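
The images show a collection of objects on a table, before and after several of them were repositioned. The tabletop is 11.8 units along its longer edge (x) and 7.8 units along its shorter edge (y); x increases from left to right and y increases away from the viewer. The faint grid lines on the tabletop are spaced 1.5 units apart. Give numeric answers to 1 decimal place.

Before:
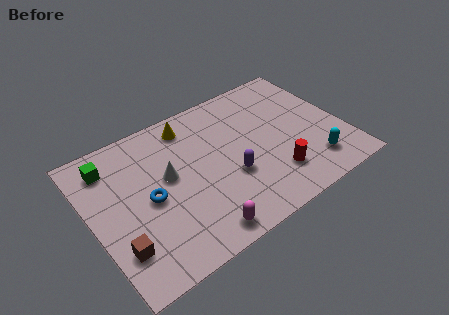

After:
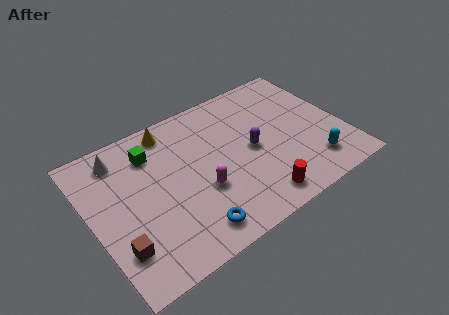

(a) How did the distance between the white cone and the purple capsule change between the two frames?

+3.3

Before: roughly 3.1 units apart; after: 6.4. That's 3.3 units further apart.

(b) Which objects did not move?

the brown cube and the cyan capsule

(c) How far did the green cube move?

1.9

From (1.2, 6.3) to (3.1, 6.0), the green cube covered √(1.9² + 0.3²) ≈ 1.9 units.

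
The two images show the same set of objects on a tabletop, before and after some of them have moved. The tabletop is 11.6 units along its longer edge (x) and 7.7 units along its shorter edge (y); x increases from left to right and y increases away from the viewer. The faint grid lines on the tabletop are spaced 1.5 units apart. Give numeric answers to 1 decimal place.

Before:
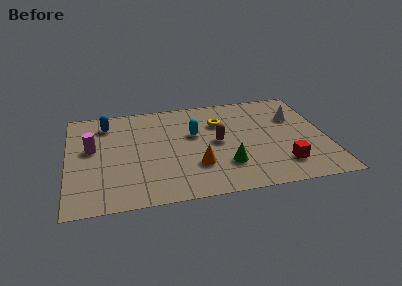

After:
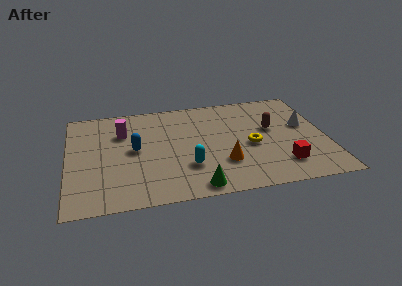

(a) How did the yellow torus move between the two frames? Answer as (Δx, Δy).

(1.3, -2.0)

The yellow torus was at about (6.9, 5.4) and moved to about (8.2, 3.4).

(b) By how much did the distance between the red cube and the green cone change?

+1.5

They were about 2.5 units apart before and 4.0 after — 1.5 units further apart.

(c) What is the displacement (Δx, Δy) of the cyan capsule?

(-0.4, -2.4)

From the two frames, the cyan capsule sits at roughly (5.7, 4.7) before and (5.3, 2.3) after.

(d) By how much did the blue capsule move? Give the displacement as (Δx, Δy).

(1.2, -2.2)

The blue capsule started near (1.8, 6.2) and ended near (3.0, 4.0).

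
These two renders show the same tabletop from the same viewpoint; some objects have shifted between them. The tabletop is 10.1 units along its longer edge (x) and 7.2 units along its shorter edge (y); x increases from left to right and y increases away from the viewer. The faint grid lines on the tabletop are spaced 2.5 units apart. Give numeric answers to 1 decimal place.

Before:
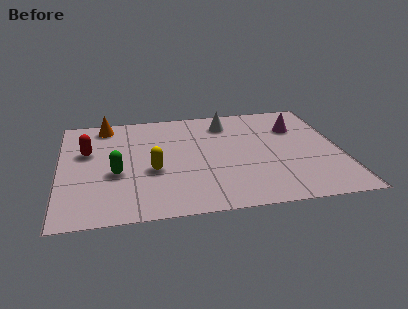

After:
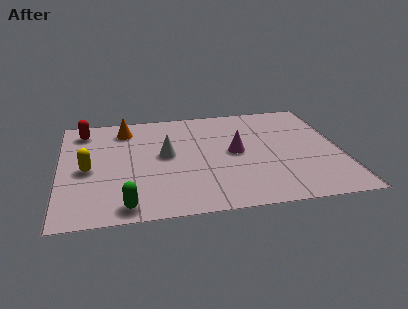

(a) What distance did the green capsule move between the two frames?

2.1

The green capsule was near (2.0, 2.9) before and (2.3, 0.8) after, so it travelled √(0.3² + 2.1²) ≈ 2.1 units.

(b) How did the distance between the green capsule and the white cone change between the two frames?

-1.6

The distance was about 5.0 in the first image and 3.4 in the second, so they moved 1.6 units closer together.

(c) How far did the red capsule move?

1.5

The red capsule was near (1.0, 4.5) before and (0.9, 6.0) after, so it travelled √(0.1² + 1.5²) ≈ 1.5 units.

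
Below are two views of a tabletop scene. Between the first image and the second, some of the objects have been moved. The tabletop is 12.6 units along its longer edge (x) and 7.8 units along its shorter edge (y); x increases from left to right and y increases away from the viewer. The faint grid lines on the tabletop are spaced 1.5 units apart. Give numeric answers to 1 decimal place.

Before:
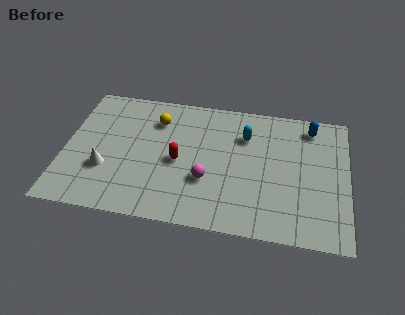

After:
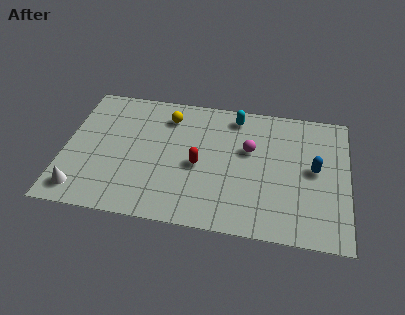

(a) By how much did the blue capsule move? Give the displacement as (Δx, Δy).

(0.2, -2.5)

The blue capsule started near (10.9, 6.6) and ended near (11.1, 4.1).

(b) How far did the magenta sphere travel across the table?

2.8

The magenta sphere moved from about (6.4, 2.7) to (8.2, 4.8), a distance of √(1.8² + 2.1²) ≈ 2.8.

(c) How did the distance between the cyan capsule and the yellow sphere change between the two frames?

-1.0

The distance was about 4.0 in the first image and 3.0 in the second, so they moved 1.0 units closer together.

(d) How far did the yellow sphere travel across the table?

0.6

From (4.0, 5.9) to (4.5, 6.2), the yellow sphere covered √(0.5² + 0.3²) ≈ 0.6 units.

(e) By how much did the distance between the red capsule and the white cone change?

+2.2

They were about 3.4 units apart before and 5.6 after — 2.2 units further apart.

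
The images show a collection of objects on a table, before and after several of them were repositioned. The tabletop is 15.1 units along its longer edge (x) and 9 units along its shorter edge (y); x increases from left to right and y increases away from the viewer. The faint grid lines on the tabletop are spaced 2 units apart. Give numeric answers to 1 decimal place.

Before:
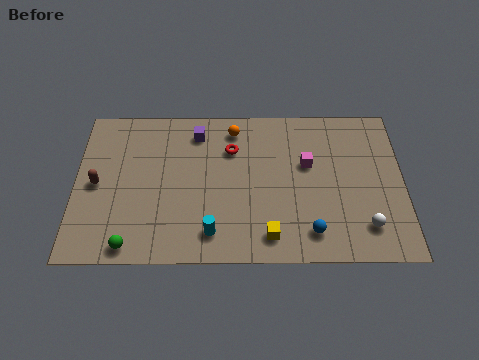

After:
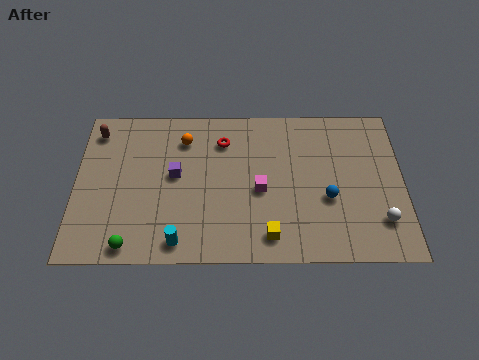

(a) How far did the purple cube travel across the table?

2.7

The purple cube moved from about (5.6, 7.4) to (4.6, 4.9), a distance of √(1.0² + 2.5²) ≈ 2.7.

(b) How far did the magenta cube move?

2.7

From (10.7, 5.5) to (8.5, 4.0), the magenta cube covered √(2.2² + 1.5²) ≈ 2.7 units.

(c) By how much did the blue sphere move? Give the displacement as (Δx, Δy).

(0.8, 1.9)

The blue sphere started near (10.8, 1.6) and ended near (11.6, 3.5).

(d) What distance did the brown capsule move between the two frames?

3.1

The brown capsule was near (1.0, 4.4) before and (0.9, 7.5) after, so it travelled √(0.1² + 3.1²) ≈ 3.1 units.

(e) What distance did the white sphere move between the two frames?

0.8

The white sphere was near (13.3, 1.9) before and (14.0, 2.2) after, so it travelled √(0.7² + 0.3²) ≈ 0.8 units.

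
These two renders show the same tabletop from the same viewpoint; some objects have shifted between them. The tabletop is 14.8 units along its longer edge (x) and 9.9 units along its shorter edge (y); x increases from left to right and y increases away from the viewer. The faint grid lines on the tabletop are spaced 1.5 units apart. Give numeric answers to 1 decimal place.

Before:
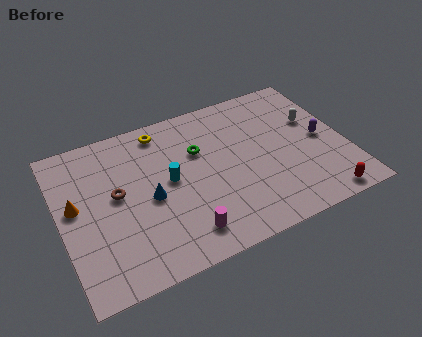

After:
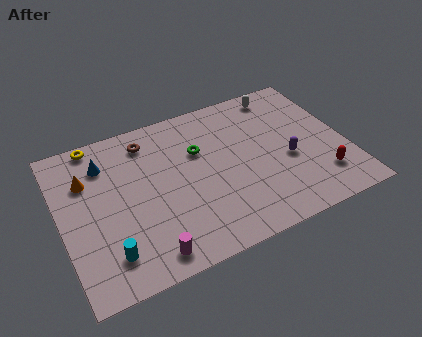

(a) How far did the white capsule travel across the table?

2.9

The white capsule moved from about (13.4, 6.2) to (12.0, 8.7), a distance of √(1.4² + 2.5²) ≈ 2.9.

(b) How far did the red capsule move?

1.4

The red capsule was near (13.0, 0.9) before and (13.2, 2.3) after, so it travelled √(0.2² + 1.4²) ≈ 1.4 units.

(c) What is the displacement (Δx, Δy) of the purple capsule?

(-1.9, -0.7)

The purple capsule started near (13.6, 4.8) and ended near (11.7, 4.1).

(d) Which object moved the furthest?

the cyan cylinder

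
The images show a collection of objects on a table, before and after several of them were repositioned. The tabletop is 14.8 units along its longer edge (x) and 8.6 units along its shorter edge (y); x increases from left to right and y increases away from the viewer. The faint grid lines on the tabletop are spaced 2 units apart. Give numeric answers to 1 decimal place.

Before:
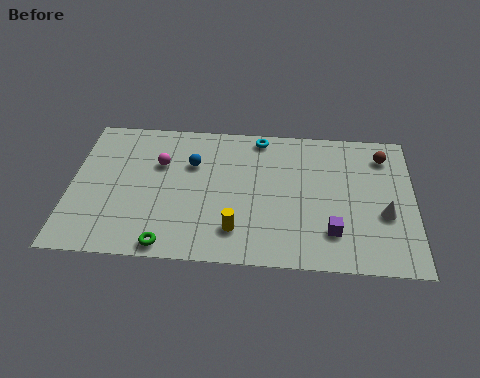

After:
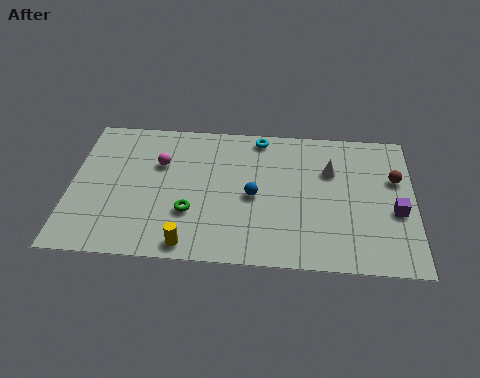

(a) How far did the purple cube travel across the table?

3.0

The purple cube moved from about (11.3, 2.1) to (14.0, 3.5), a distance of √(2.7² + 1.4²) ≈ 3.0.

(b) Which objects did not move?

the magenta sphere and the cyan torus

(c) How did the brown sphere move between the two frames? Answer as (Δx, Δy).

(0.5, -1.4)

The brown sphere started near (13.5, 6.9) and ended near (14.0, 5.5).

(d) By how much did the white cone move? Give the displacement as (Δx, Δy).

(-2.3, 2.5)

From the two frames, the white cone sits at roughly (13.5, 3.3) before and (11.2, 5.8) after.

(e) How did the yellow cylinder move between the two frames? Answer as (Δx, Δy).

(-2.0, -1.0)

The yellow cylinder started near (7.2, 1.9) and ended near (5.2, 0.9).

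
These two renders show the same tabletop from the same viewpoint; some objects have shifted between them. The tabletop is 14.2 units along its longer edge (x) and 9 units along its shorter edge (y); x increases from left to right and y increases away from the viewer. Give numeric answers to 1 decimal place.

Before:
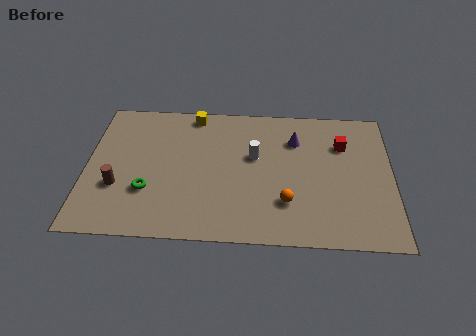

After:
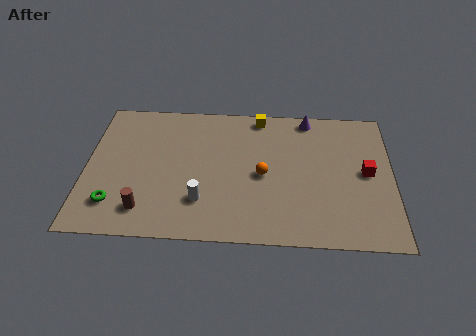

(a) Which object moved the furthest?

the white cylinder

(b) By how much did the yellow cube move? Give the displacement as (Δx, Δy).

(3.1, 0.0)

The yellow cube started near (4.9, 8.1) and ended near (8.0, 8.1).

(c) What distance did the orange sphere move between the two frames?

2.0

The orange sphere was near (9.3, 2.5) before and (8.2, 4.2) after, so it travelled √(1.1² + 1.7²) ≈ 2.0 units.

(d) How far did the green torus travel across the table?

1.7

The green torus moved from about (2.9, 2.9) to (1.4, 2.0), a distance of √(1.5² + 0.9²) ≈ 1.7.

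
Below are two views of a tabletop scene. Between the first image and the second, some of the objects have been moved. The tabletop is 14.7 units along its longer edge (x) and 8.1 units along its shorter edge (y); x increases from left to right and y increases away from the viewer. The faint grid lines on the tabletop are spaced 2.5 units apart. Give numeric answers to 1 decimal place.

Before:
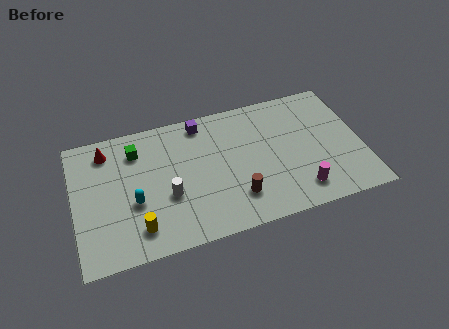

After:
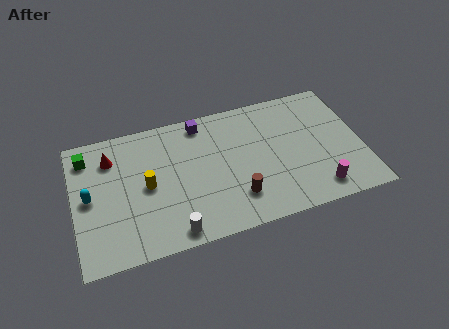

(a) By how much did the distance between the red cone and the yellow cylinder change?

-2.5

They were about 5.3 units apart before and 2.8 after — 2.5 units closer together.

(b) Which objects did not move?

the purple cube and the brown cylinder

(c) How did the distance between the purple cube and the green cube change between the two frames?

+2.4

Before: roughly 3.5 units apart; after: 5.9. That's 2.4 units further apart.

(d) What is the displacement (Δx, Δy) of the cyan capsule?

(-2.2, 0.9)

The cyan capsule started near (3.0, 3.2) and ended near (0.8, 4.1).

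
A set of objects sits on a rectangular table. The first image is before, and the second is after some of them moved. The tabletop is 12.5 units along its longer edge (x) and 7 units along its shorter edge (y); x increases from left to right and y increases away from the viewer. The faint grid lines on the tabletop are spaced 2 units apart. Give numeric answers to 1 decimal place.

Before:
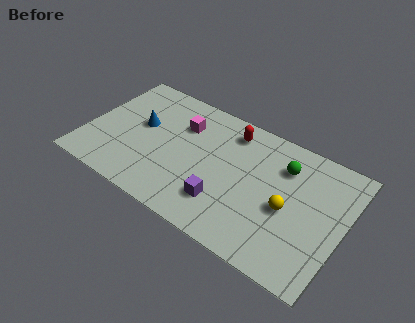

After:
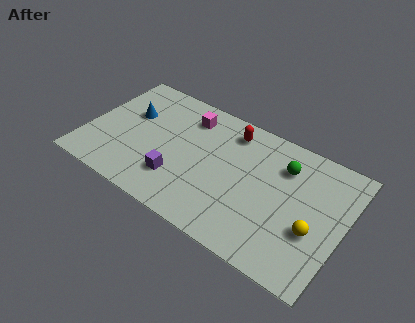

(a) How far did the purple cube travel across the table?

2.3

From (7.0, 1.8) to (4.7, 1.9), the purple cube covered √(2.3² + 0.1²) ≈ 2.3 units.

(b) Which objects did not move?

the green sphere and the red capsule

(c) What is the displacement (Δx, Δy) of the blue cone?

(-0.6, 0.4)

The blue cone started near (2.5, 4.0) and ended near (1.9, 4.4).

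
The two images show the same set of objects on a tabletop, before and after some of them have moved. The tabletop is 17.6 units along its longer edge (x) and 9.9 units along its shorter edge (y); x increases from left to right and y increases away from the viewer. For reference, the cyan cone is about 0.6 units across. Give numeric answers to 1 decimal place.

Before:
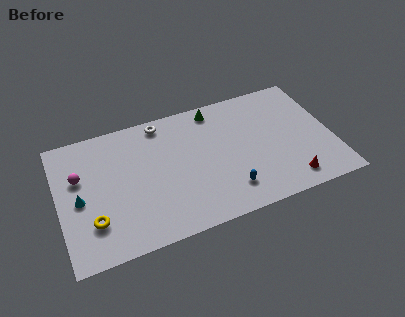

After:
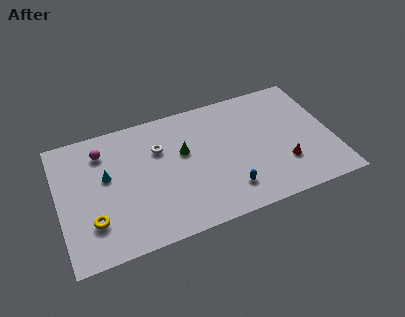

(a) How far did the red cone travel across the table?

1.4

From (14.5, 1.5) to (14.3, 2.9), the red cone covered √(0.2² + 1.4²) ≈ 1.4 units.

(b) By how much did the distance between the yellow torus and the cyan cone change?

+1.3

The distance was about 2.0 in the first image and 3.3 in the second, so they moved 1.3 units further apart.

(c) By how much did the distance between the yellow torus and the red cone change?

-0.3

The distance was about 12.6 in the first image and 12.3 in the second, so they moved 0.3 units closer together.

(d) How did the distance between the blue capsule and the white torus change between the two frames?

-1.5

They were about 7.7 units apart before and 6.2 after — 1.5 units closer together.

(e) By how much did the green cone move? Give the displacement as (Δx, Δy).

(-2.3, -2.7)

The green cone was at about (10.4, 8.7) and moved to about (8.1, 6.0).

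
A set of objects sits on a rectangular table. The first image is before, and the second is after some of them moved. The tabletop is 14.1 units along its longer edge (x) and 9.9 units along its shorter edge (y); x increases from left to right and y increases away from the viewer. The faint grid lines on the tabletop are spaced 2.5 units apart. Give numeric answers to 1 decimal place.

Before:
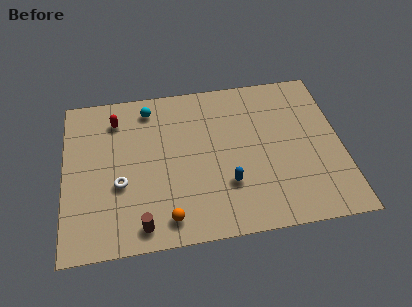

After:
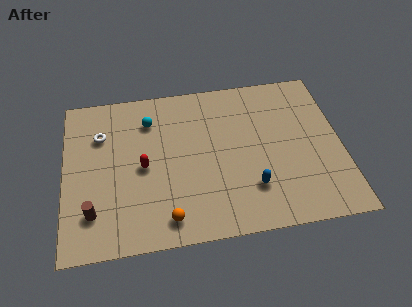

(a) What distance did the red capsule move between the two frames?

3.5

The red capsule was near (2.7, 7.9) before and (4.0, 4.7) after, so it travelled √(1.3² + 3.2²) ≈ 3.5 units.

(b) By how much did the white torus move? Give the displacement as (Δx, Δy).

(-0.9, 3.2)

The white torus was at about (2.8, 3.8) and moved to about (1.9, 7.0).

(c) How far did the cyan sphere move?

0.8

From (4.4, 8.4) to (4.4, 7.6), the cyan sphere covered √(0.0² + 0.8²) ≈ 0.8 units.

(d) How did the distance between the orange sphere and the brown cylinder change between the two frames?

+2.5

They were about 1.3 units apart before and 3.8 after — 2.5 units further apart.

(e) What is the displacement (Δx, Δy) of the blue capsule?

(1.2, -0.4)

From the two frames, the blue capsule sits at roughly (8.2, 3.0) before and (9.4, 2.6) after.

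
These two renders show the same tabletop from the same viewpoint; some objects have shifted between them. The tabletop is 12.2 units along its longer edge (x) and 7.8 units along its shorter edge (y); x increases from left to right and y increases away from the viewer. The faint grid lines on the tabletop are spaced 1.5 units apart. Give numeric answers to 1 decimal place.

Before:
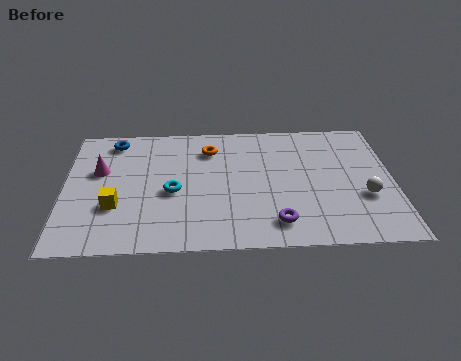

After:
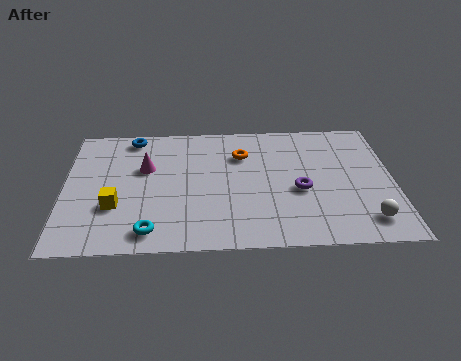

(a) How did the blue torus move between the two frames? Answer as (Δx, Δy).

(0.7, 0.2)

The blue torus was at about (1.8, 6.7) and moved to about (2.5, 6.9).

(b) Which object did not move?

the yellow cube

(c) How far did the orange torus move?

1.3

The orange torus was near (5.4, 6.0) before and (6.6, 5.6) after, so it travelled √(1.2² + 0.4²) ≈ 1.3 units.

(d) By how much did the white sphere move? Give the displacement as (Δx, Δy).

(0.0, -1.4)

The white sphere was at about (11.1, 2.8) and moved to about (11.1, 1.4).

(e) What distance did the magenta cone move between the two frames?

1.7

The magenta cone was near (1.3, 4.8) before and (3.0, 4.9) after, so it travelled √(1.7² + 0.1²) ≈ 1.7 units.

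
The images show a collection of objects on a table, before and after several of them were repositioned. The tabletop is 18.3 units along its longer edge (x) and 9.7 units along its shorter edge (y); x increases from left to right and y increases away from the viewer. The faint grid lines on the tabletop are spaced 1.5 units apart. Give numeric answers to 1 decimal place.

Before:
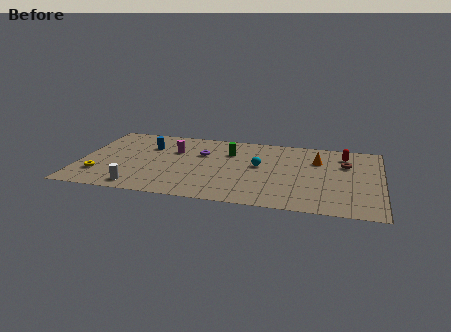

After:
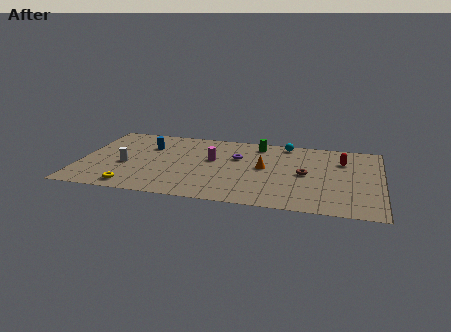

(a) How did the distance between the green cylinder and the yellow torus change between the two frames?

+1.3

They were about 8.9 units apart before and 10.2 after — 1.3 units further apart.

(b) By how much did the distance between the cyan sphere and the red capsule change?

-1.7

Before: roughly 5.6 units apart; after: 3.9. That's 1.7 units closer together.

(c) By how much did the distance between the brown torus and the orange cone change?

+0.8

Before: roughly 1.7 units apart; after: 2.5. That's 0.8 units further apart.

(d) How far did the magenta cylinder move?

2.5

The magenta cylinder moved from about (5.6, 6.5) to (8.0, 5.7), a distance of √(2.4² + 0.8²) ≈ 2.5.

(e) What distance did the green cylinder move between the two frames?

2.2

From (9.0, 6.9) to (10.7, 8.3), the green cylinder covered √(1.7² + 1.4²) ≈ 2.2 units.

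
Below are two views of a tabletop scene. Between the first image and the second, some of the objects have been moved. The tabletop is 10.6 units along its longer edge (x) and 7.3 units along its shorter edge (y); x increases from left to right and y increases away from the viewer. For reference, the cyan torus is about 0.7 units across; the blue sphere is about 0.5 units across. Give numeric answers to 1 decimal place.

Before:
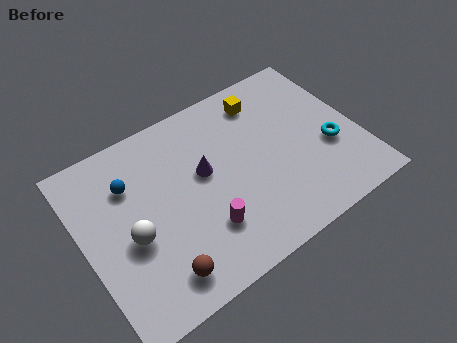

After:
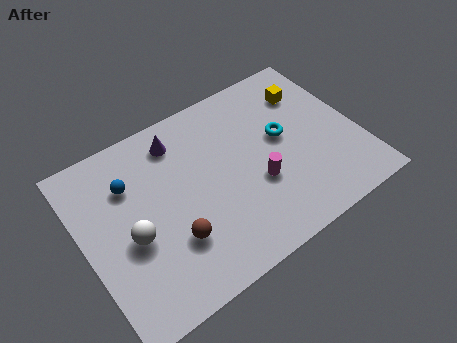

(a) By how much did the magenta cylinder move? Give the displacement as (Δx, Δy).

(2.2, 0.7)

From the two frames, the magenta cylinder sits at roughly (4.3, 2.0) before and (6.5, 2.7) after.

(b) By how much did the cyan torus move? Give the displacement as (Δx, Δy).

(-1.6, 1.3)

From the two frames, the cyan torus sits at roughly (9.4, 2.8) before and (7.8, 4.1) after.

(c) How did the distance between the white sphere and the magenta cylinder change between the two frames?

+2.0

They were about 2.8 units apart before and 4.8 after — 2.0 units further apart.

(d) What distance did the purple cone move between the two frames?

1.9

The purple cone moved from about (4.7, 4.2) to (4.0, 6.0), a distance of √(0.7² + 1.8²) ≈ 1.9.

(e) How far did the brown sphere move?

1.2

The brown sphere moved from about (2.4, 1.2) to (3.1, 2.2), a distance of √(0.7² + 1.0²) ≈ 1.2.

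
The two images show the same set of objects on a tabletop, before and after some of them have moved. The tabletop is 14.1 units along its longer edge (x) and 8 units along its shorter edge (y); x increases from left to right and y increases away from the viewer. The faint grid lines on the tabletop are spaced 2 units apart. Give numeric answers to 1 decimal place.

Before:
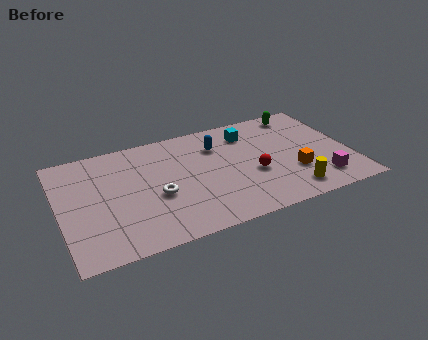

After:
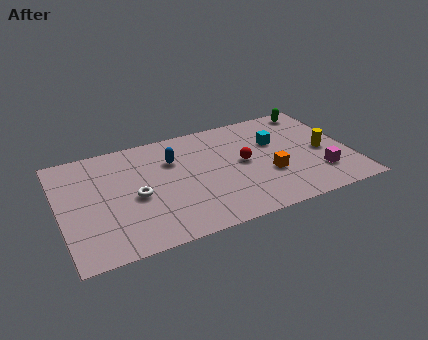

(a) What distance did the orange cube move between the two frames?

1.2

The orange cube was near (11.2, 2.6) before and (10.0, 2.9) after, so it travelled √(1.2² + 0.3²) ≈ 1.2 units.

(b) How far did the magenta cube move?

0.5

From (12.4, 1.6) to (12.4, 2.1), the magenta cube covered √(0.0² + 0.5²) ≈ 0.5 units.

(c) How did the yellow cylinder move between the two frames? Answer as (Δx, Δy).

(1.9, 2.4)

The yellow cylinder was at about (10.9, 1.3) and moved to about (12.8, 3.7).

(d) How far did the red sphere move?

1.1

The red sphere was near (9.3, 3.2) before and (8.9, 4.2) after, so it travelled √(0.4² + 1.0²) ≈ 1.1 units.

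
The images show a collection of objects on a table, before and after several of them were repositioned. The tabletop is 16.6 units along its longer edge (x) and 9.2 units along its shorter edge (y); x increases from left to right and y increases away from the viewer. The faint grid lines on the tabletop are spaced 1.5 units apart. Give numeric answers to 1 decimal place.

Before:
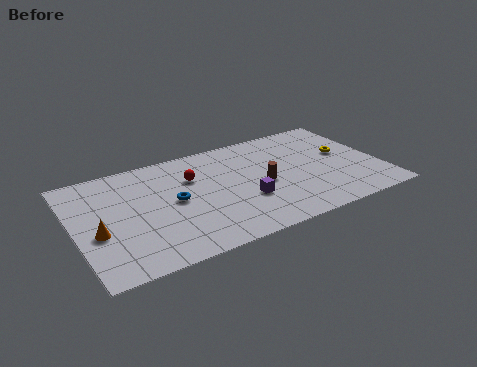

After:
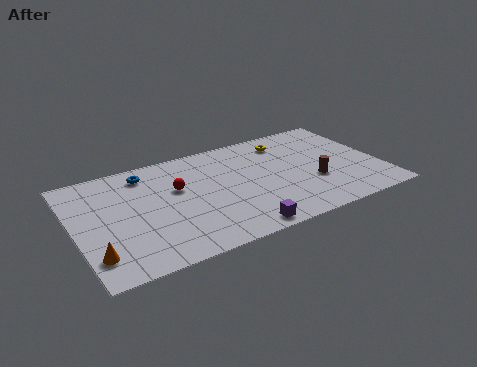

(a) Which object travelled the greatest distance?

the yellow torus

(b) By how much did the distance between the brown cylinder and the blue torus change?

+4.9

The distance was about 4.8 in the first image and 9.7 in the second, so they moved 4.9 units further apart.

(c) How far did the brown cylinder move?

2.8

The brown cylinder was near (10.1, 4.2) before and (12.8, 3.3) after, so it travelled √(2.7² + 0.9²) ≈ 2.8 units.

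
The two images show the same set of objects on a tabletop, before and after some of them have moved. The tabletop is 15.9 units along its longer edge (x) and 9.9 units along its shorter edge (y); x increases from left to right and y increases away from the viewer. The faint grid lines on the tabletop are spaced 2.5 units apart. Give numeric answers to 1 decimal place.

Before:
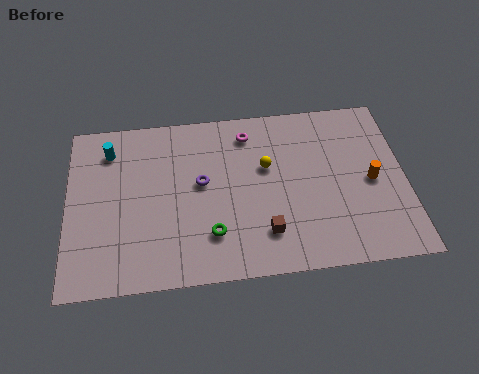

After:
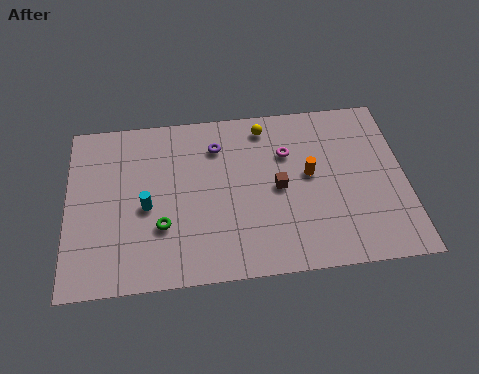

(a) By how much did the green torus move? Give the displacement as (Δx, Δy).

(-2.3, 0.7)

From the two frames, the green torus sits at roughly (6.7, 2.5) before and (4.4, 3.2) after.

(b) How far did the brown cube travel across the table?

2.6

The brown cube was near (9.2, 2.3) before and (9.9, 4.8) after, so it travelled √(0.7² + 2.5²) ≈ 2.6 units.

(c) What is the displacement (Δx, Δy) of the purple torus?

(0.8, 2.1)

From the two frames, the purple torus sits at roughly (6.3, 5.5) before and (7.1, 7.6) after.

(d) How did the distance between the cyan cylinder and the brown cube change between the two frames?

-2.9

Before: roughly 9.1 units apart; after: 6.2. That's 2.9 units closer together.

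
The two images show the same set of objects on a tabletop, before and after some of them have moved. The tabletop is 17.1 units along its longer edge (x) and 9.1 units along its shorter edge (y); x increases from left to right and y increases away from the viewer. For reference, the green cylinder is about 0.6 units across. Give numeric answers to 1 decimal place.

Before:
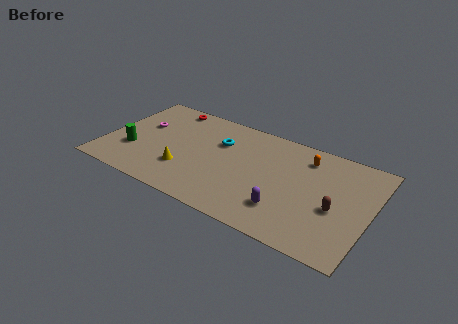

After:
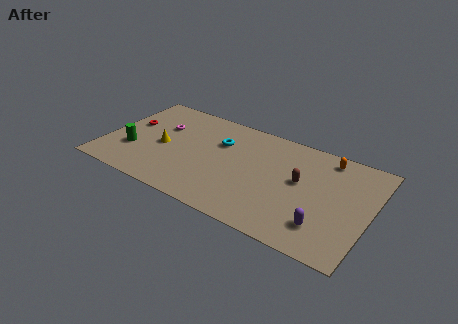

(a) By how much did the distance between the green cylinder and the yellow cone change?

-1.3

They were about 3.5 units apart before and 2.2 after — 1.3 units closer together.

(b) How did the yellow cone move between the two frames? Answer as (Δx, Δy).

(-1.7, 1.5)

The yellow cone was at about (5.4, 2.7) and moved to about (3.7, 4.2).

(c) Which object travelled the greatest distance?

the red torus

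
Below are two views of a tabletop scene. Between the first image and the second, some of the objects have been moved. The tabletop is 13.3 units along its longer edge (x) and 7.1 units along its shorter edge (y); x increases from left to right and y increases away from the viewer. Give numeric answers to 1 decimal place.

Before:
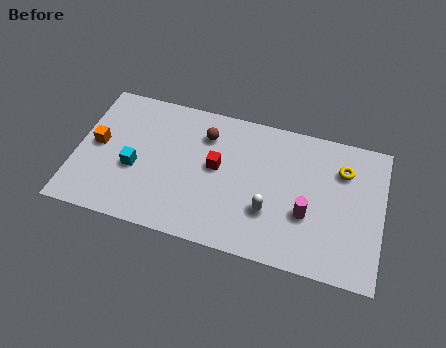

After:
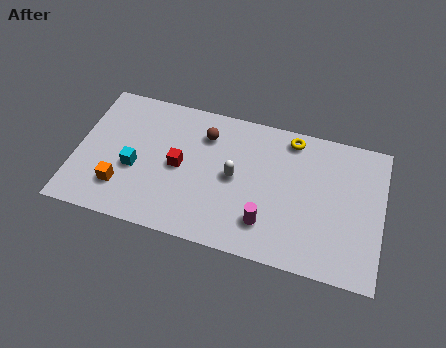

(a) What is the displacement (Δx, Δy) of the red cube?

(-1.6, -0.4)

The red cube started near (6.1, 3.9) and ended near (4.5, 3.5).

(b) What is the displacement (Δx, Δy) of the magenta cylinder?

(-1.7, -0.9)

The magenta cylinder started near (10.1, 2.6) and ended near (8.4, 1.7).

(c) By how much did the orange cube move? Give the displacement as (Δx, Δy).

(1.2, -1.9)

From the two frames, the orange cube sits at roughly (0.9, 3.7) before and (2.1, 1.8) after.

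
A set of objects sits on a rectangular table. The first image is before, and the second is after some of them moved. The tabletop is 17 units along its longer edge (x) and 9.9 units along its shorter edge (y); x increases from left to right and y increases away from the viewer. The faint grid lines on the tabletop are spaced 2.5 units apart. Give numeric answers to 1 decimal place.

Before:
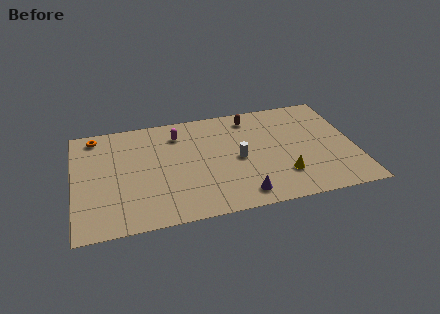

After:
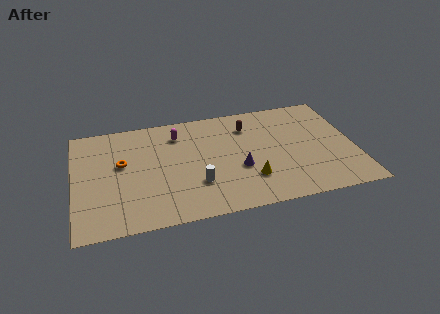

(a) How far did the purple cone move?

2.4

The purple cone was near (9.9, 1.4) before and (9.9, 3.8) after, so it travelled √(0.0² + 2.4²) ≈ 2.4 units.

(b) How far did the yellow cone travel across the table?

2.0

From (12.5, 2.6) to (10.5, 2.7), the yellow cone covered √(2.0² + 0.1²) ≈ 2.0 units.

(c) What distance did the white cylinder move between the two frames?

3.1

The white cylinder moved from about (9.9, 4.7) to (7.3, 3.0), a distance of √(2.6² + 1.7²) ≈ 3.1.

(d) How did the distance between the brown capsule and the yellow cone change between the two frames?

-1.1

Before: roughly 6.0 units apart; after: 4.9. That's 1.1 units closer together.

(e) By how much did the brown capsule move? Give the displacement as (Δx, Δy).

(-0.2, -0.8)

From the two frames, the brown capsule sits at roughly (10.9, 8.4) before and (10.7, 7.6) after.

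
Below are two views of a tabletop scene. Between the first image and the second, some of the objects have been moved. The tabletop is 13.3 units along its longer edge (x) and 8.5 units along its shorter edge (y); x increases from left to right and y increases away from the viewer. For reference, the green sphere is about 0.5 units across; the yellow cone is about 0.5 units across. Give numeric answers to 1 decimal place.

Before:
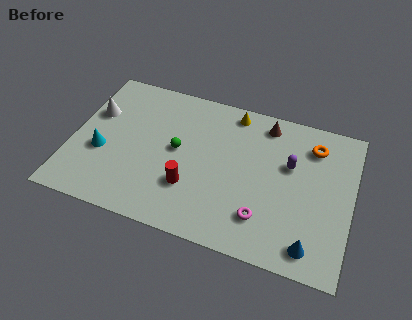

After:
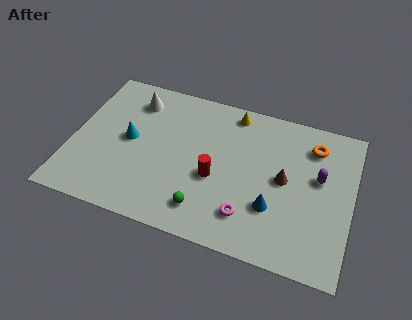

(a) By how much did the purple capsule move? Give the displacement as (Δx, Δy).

(1.4, -0.3)

From the two frames, the purple capsule sits at roughly (10.3, 5.3) before and (11.7, 5.0) after.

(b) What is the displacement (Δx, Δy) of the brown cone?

(1.1, -2.9)

The brown cone started near (9.0, 7.3) and ended near (10.1, 4.4).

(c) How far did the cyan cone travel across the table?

1.6

From (1.5, 3.3) to (2.7, 4.4), the cyan cone covered √(1.2² + 1.1²) ≈ 1.6 units.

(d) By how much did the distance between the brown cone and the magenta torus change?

-2.4

They were about 5.3 units apart before and 2.9 after — 2.4 units closer together.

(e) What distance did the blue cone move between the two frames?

2.4

The blue cone moved from about (11.6, 1.2) to (9.7, 2.7), a distance of √(1.9² + 1.5²) ≈ 2.4.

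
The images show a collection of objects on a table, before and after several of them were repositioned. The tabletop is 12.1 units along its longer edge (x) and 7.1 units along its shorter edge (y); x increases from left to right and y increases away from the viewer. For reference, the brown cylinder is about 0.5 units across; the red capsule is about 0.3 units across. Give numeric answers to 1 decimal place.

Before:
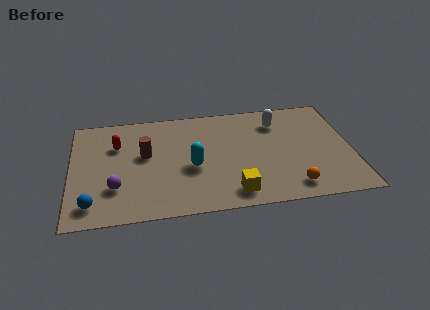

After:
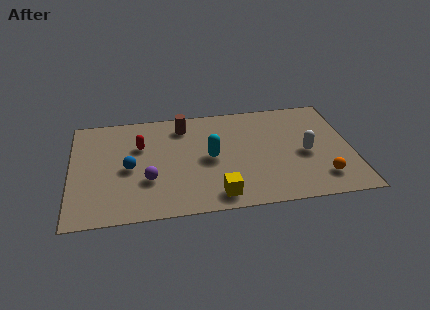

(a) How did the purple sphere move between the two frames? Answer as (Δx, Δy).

(1.4, 0.3)

The purple sphere was at about (1.9, 2.1) and moved to about (3.3, 2.4).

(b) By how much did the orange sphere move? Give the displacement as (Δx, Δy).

(1.3, 0.4)

From the two frames, the orange sphere sits at roughly (9.4, 1.1) before and (10.7, 1.5) after.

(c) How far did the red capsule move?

1.0

From (2.0, 4.9) to (3.0, 4.7), the red capsule covered √(1.0² + 0.2²) ≈ 1.0 units.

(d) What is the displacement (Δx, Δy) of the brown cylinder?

(1.7, 1.7)

The brown cylinder started near (3.2, 4.1) and ended near (4.9, 5.8).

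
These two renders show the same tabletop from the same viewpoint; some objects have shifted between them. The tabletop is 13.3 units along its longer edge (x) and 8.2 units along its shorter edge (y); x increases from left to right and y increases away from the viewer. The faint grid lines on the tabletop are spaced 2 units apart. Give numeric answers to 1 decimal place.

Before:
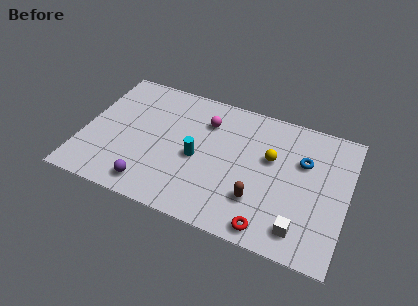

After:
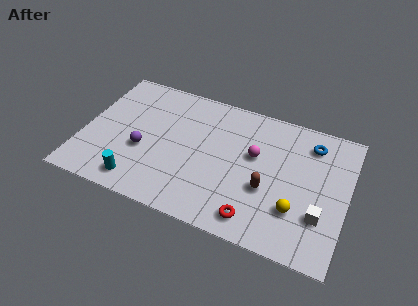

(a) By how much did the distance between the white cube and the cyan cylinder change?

+3.2

The distance was about 5.9 in the first image and 9.1 in the second, so they moved 3.2 units further apart.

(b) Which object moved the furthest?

the cyan cylinder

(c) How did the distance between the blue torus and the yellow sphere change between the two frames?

+2.6

The distance was about 1.6 in the first image and 4.2 in the second, so they moved 2.6 units further apart.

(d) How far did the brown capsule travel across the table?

0.9

The brown capsule moved from about (9.0, 2.3) to (9.4, 3.1), a distance of √(0.4² + 0.8²) ≈ 0.9.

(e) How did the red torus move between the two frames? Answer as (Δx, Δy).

(-0.7, 0.3)

The red torus started near (9.7, 0.9) and ended near (9.0, 1.2).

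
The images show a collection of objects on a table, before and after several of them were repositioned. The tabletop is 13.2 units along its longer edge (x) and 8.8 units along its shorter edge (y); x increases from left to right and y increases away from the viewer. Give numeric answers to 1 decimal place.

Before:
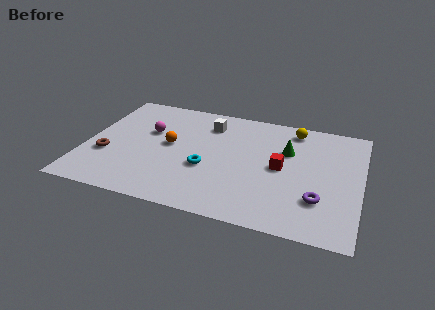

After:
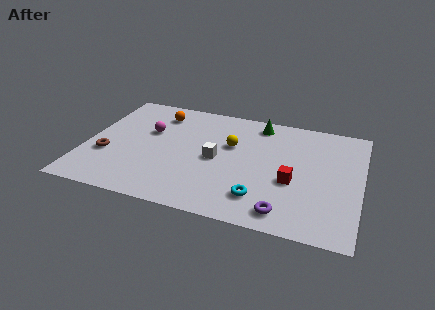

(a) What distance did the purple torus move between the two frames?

2.0

From (11.3, 2.5) to (9.8, 1.2), the purple torus covered √(1.5² + 1.3²) ≈ 2.0 units.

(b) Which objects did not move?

the magenta sphere and the brown torus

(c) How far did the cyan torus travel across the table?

3.1

The cyan torus moved from about (5.9, 3.4) to (8.6, 1.9), a distance of √(2.7² + 1.5²) ≈ 3.1.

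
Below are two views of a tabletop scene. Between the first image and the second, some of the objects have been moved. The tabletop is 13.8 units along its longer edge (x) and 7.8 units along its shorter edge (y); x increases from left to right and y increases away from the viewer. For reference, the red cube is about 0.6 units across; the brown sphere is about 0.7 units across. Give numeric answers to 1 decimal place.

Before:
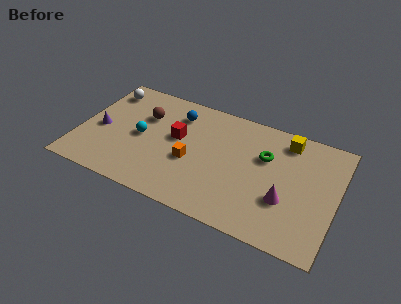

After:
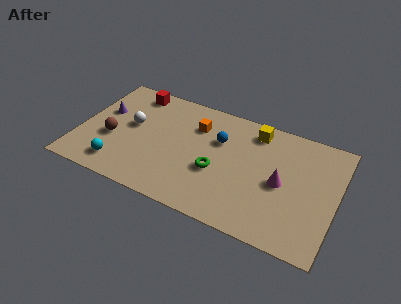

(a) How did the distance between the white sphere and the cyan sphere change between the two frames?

-0.5

They were about 3.5 units apart before and 3.0 after — 0.5 units closer together.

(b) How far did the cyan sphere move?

2.6

From (3.3, 3.8) to (2.4, 1.4), the cyan sphere covered √(0.9² + 2.4²) ≈ 2.6 units.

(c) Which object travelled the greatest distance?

the red cube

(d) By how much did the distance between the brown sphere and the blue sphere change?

+4.1

The distance was about 1.9 in the first image and 6.0 in the second, so they moved 4.1 units further apart.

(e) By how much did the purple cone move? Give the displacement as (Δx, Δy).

(0.0, 1.3)

The purple cone started near (1.1, 3.5) and ended near (1.1, 4.8).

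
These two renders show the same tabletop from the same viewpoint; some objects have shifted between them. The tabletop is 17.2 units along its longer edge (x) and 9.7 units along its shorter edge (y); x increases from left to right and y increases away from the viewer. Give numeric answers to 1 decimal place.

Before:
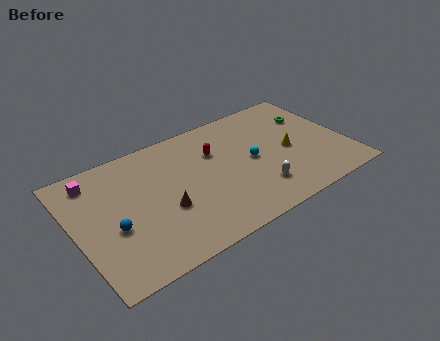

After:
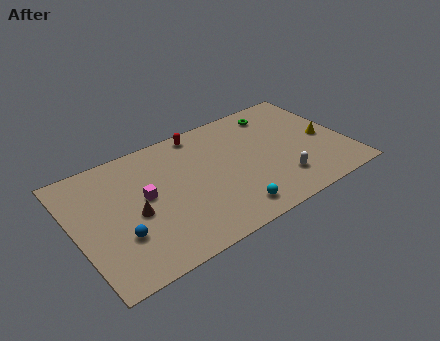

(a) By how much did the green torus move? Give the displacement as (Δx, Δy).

(-2.1, 1.3)

From the two frames, the green torus sits at roughly (15.5, 6.8) before and (13.4, 8.1) after.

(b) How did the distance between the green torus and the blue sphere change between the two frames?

-1.6

Before: roughly 13.6 units apart; after: 12.0. That's 1.6 units closer together.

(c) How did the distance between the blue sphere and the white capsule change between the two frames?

+1.1

They were about 9.0 units apart before and 10.1 after — 1.1 units further apart.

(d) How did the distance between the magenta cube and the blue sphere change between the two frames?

-1.3

Before: roughly 4.2 units apart; after: 2.9. That's 1.3 units closer together.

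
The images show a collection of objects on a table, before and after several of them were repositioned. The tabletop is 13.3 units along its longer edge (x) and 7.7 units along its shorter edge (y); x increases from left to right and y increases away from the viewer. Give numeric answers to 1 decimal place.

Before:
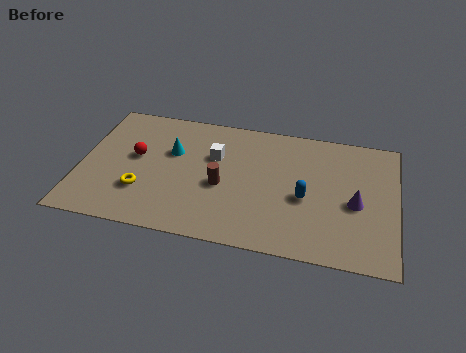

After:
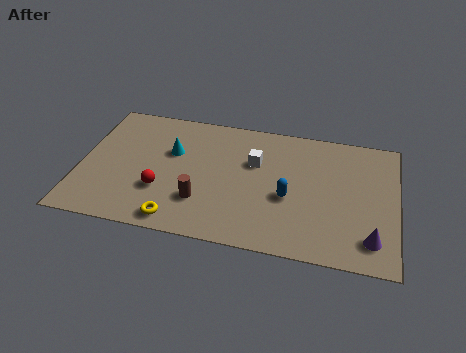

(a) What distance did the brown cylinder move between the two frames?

1.4

The brown cylinder was near (6.0, 3.3) before and (5.2, 2.2) after, so it travelled √(0.8² + 1.1²) ≈ 1.4 units.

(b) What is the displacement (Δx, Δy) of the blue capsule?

(-0.7, -0.1)

The blue capsule started near (9.5, 3.3) and ended near (8.8, 3.2).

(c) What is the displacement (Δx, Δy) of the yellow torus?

(1.6, -1.4)

The yellow torus was at about (2.7, 2.3) and moved to about (4.3, 0.9).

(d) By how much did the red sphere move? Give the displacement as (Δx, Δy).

(1.2, -1.8)

The red sphere started near (2.3, 4.3) and ended near (3.5, 2.5).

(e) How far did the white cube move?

1.7

From (5.6, 5.0) to (7.3, 5.0), the white cube covered √(1.7² + 0.0²) ≈ 1.7 units.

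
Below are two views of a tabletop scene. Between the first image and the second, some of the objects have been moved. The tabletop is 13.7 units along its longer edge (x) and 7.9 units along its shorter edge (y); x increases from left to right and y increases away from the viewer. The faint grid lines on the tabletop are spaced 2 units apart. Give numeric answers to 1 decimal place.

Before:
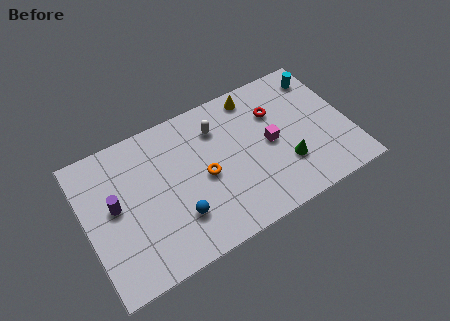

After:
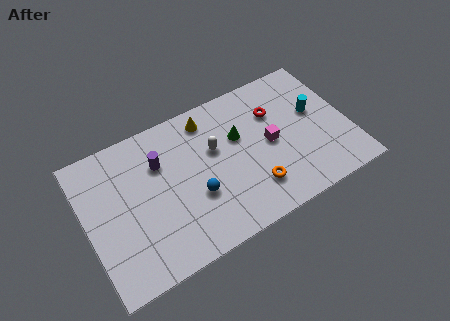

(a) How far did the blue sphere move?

1.2

The blue sphere moved from about (4.5, 2.2) to (5.5, 2.9), a distance of √(1.0² + 0.7²) ≈ 1.2.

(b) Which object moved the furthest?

the green cone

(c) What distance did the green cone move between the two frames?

3.3

The green cone was near (10.2, 2.4) before and (8.1, 5.0) after, so it travelled √(2.1² + 2.6²) ≈ 3.3 units.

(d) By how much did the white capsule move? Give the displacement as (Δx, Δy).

(-0.3, -1.1)

From the two frames, the white capsule sits at roughly (7.1, 6.0) before and (6.8, 4.9) after.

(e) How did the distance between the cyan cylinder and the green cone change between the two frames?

-0.8

Before: roughly 4.8 units apart; after: 4.0. That's 0.8 units closer together.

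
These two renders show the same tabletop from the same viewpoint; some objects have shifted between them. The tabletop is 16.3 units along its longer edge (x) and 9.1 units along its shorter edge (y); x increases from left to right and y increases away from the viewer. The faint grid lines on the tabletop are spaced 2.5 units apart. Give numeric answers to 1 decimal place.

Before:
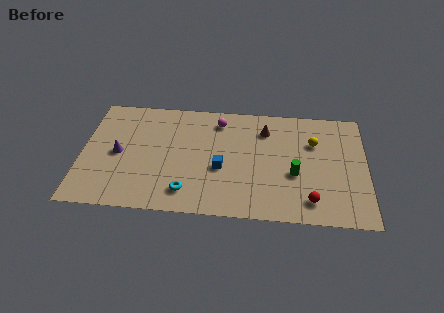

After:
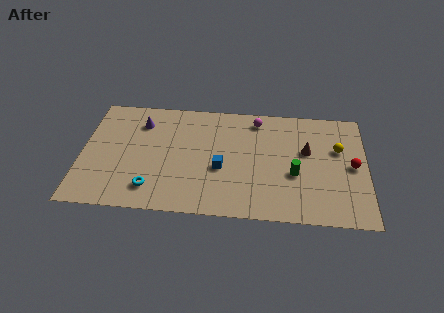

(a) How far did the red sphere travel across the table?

3.8

From (13.1, 1.6) to (15.5, 4.5), the red sphere covered √(2.4² + 2.9²) ≈ 3.8 units.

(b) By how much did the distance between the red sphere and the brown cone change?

-3.2

The distance was about 6.0 in the first image and 2.8 in the second, so they moved 3.2 units closer together.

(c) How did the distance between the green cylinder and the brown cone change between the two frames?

-1.8

Before: roughly 3.8 units apart; after: 2.0. That's 1.8 units closer together.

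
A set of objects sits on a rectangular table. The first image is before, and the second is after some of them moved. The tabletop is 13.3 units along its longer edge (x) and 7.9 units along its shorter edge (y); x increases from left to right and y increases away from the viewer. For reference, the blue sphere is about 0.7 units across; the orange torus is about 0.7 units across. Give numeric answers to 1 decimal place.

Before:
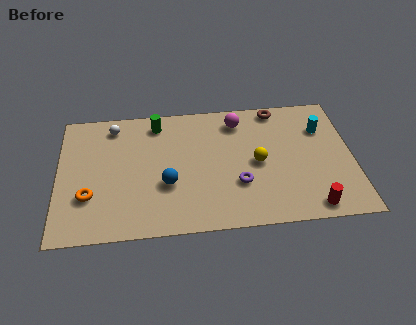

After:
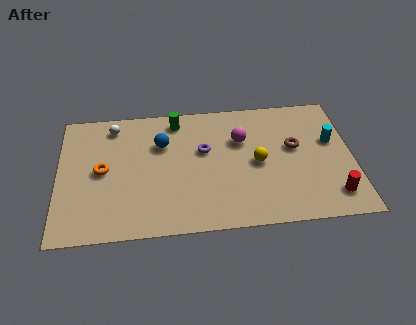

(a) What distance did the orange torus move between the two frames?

1.6

The orange torus was near (1.4, 2.5) before and (2.0, 4.0) after, so it travelled √(0.6² + 1.5²) ≈ 1.6 units.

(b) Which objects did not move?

the white sphere and the yellow sphere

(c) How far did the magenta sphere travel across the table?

1.2

From (8.2, 6.5) to (8.3, 5.3), the magenta sphere covered √(0.1² + 1.2²) ≈ 1.2 units.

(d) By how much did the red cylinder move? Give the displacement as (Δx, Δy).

(1.0, 0.6)

The red cylinder was at about (11.3, 0.9) and moved to about (12.3, 1.5).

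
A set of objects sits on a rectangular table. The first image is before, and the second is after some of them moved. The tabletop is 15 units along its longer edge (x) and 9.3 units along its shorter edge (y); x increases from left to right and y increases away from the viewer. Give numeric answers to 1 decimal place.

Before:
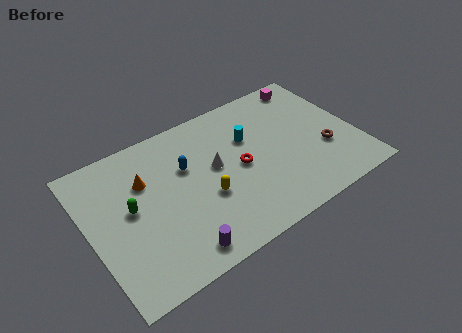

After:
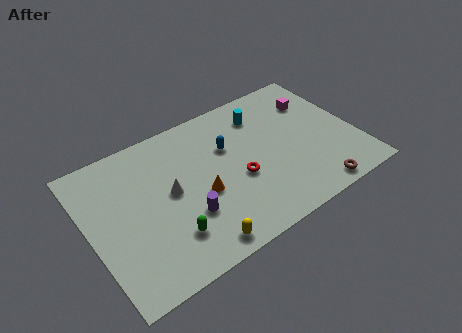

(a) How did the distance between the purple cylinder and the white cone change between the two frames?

-2.9

Before: roughly 4.9 units apart; after: 2.0. That's 2.9 units closer together.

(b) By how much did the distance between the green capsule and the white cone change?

-2.2

They were about 4.8 units apart before and 2.6 after — 2.2 units closer together.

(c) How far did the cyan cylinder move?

1.6

The cyan cylinder moved from about (9.2, 6.1) to (10.2, 7.3), a distance of √(1.0² + 1.2²) ≈ 1.6.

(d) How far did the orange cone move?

3.7

The orange cone moved from about (3.3, 6.3) to (6.1, 3.9), a distance of √(2.8² + 2.4²) ≈ 3.7.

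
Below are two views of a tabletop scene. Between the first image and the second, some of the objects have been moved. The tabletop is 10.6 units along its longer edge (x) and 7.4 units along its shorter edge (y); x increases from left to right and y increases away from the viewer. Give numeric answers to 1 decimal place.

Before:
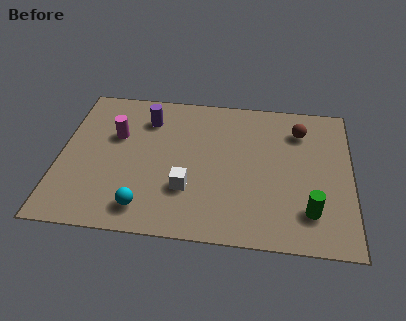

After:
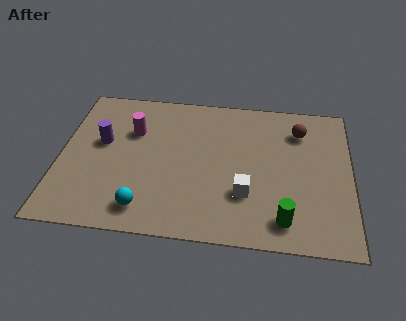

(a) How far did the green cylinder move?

1.0

From (9.1, 1.7) to (8.2, 1.2), the green cylinder covered √(0.9² + 0.5²) ≈ 1.0 units.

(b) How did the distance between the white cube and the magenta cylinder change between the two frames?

+1.4

Before: roughly 3.6 units apart; after: 5.0. That's 1.4 units further apart.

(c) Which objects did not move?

the cyan sphere and the brown sphere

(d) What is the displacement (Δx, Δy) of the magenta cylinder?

(0.6, 0.3)

The magenta cylinder started near (2.0, 4.7) and ended near (2.6, 5.0).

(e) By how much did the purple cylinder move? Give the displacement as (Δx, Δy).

(-1.6, -1.4)

From the two frames, the purple cylinder sits at roughly (3.1, 5.7) before and (1.5, 4.3) after.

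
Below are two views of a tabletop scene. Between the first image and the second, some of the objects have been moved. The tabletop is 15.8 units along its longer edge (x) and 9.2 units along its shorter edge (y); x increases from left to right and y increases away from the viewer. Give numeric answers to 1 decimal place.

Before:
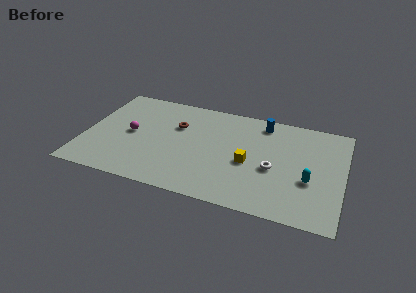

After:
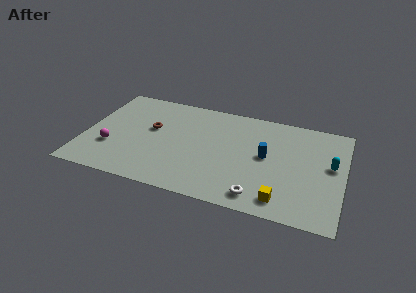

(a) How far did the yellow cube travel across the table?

3.4

From (10.1, 4.0) to (12.3, 1.4), the yellow cube covered √(2.2² + 2.6²) ≈ 3.4 units.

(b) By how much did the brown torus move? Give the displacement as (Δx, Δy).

(-1.5, -0.7)

The brown torus was at about (5.5, 6.1) and moved to about (4.0, 5.4).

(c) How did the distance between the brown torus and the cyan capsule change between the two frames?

+2.3

They were about 8.7 units apart before and 11.0 after — 2.3 units further apart.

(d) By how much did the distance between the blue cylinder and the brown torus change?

+1.6

They were about 5.5 units apart before and 7.1 after — 1.6 units further apart.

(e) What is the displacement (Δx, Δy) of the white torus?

(-0.7, -2.6)

From the two frames, the white torus sits at roughly (11.6, 3.9) before and (10.9, 1.3) after.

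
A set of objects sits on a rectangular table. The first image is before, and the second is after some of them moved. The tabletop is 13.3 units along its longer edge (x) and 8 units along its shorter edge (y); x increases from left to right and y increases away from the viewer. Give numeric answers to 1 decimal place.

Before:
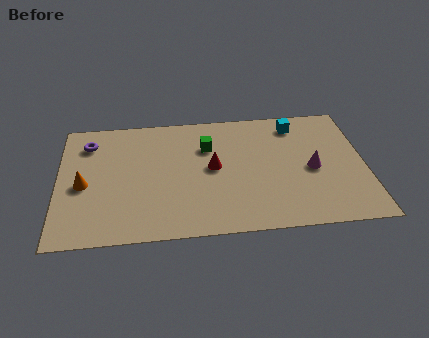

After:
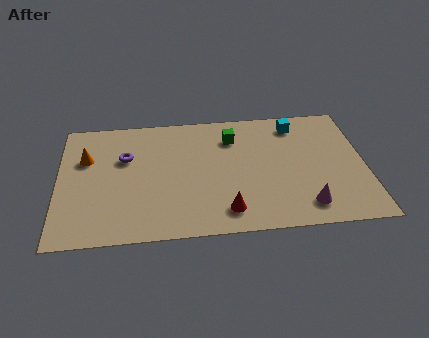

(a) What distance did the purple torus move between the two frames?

1.9

From (1.3, 6.3) to (2.9, 5.2), the purple torus covered √(1.6² + 1.1²) ≈ 1.9 units.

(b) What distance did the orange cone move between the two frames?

1.7

From (1.1, 3.6) to (1.2, 5.3), the orange cone covered √(0.1² + 1.7²) ≈ 1.7 units.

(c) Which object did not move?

the cyan cube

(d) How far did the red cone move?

2.8

The red cone moved from about (6.7, 4.2) to (7.2, 1.4), a distance of √(0.5² + 2.8²) ≈ 2.8.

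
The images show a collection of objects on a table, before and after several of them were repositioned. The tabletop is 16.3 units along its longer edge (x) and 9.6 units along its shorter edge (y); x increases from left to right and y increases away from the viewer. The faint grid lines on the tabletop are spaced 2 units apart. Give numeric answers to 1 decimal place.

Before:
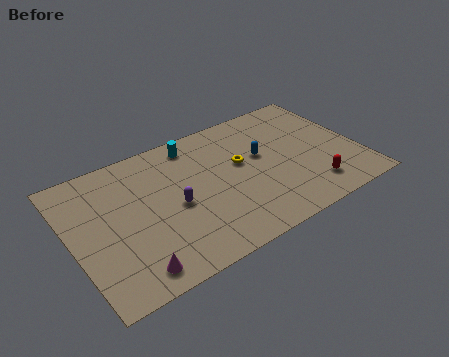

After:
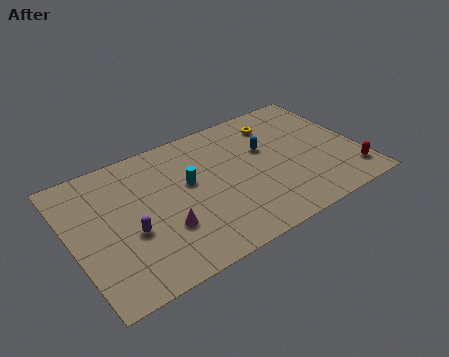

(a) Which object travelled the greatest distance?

the yellow torus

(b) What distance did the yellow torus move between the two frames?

3.3

The yellow torus moved from about (9.7, 5.6) to (12.2, 7.7), a distance of √(2.5² + 2.1²) ≈ 3.3.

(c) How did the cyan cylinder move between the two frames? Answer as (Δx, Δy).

(-0.7, -2.7)

The cyan cylinder started near (7.4, 8.3) and ended near (6.7, 5.6).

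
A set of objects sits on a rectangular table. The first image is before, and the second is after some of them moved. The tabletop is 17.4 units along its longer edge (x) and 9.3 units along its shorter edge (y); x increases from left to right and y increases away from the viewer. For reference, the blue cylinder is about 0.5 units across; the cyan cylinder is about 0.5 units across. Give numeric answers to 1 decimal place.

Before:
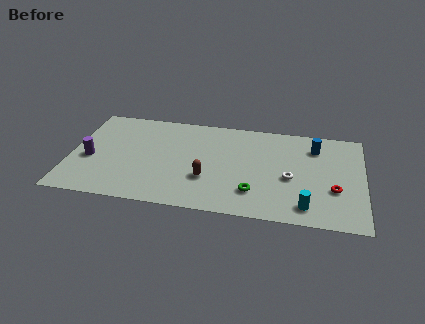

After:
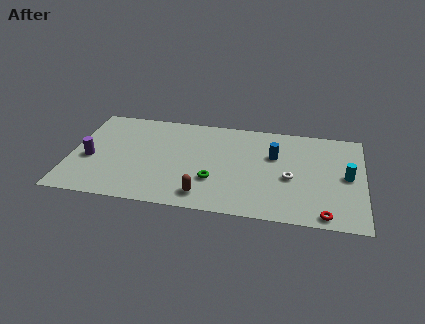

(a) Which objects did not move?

the white torus and the purple cylinder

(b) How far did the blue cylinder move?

2.7

The blue cylinder was near (14.5, 7.2) before and (12.1, 6.0) after, so it travelled √(2.4² + 1.2²) ≈ 2.7 units.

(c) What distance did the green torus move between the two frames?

2.5

From (11.0, 2.3) to (8.6, 3.0), the green torus covered √(2.4² + 0.7²) ≈ 2.5 units.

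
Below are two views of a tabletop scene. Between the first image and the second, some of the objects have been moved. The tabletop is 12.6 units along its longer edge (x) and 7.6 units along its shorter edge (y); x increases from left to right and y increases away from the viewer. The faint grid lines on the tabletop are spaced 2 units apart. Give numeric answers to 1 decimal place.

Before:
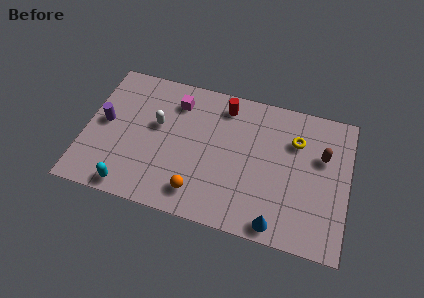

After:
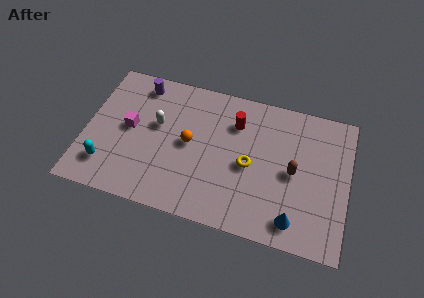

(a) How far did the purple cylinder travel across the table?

2.9

The purple cylinder was near (0.9, 4.0) before and (2.4, 6.5) after, so it travelled √(1.5² + 2.5²) ≈ 2.9 units.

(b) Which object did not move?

the white capsule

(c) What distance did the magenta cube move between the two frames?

2.9

The magenta cube moved from about (4.2, 6.0) to (2.1, 4.0), a distance of √(2.1² + 2.0²) ≈ 2.9.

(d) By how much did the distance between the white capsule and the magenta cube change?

-0.3

Before: roughly 1.7 units apart; after: 1.4. That's 0.3 units closer together.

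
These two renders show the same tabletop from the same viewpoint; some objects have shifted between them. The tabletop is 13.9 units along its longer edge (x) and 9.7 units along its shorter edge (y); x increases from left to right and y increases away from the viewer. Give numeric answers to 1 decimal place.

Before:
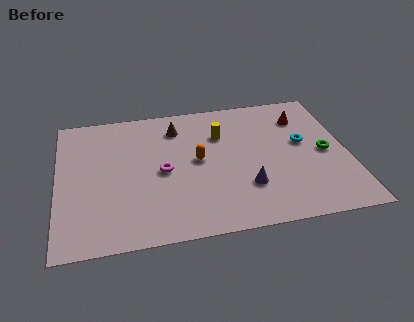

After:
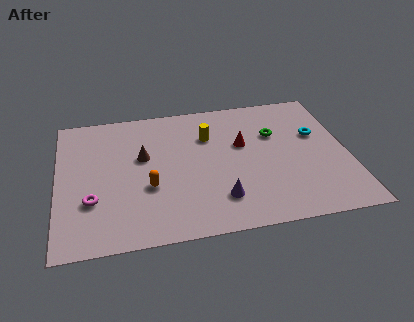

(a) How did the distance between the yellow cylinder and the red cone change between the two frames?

-2.2

The distance was about 4.0 in the first image and 1.8 in the second, so they moved 2.2 units closer together.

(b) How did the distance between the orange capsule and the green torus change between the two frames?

+0.7

Before: roughly 6.1 units apart; after: 6.8. That's 0.7 units further apart.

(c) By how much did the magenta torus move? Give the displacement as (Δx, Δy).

(-3.4, -1.5)

The magenta torus started near (5.0, 4.6) and ended near (1.6, 3.1).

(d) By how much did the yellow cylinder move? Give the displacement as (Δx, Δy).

(-0.6, 0.0)

The yellow cylinder started near (7.9, 6.8) and ended near (7.3, 6.8).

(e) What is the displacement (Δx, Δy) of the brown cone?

(-1.7, -1.9)

The brown cone was at about (5.8, 7.7) and moved to about (4.1, 5.8).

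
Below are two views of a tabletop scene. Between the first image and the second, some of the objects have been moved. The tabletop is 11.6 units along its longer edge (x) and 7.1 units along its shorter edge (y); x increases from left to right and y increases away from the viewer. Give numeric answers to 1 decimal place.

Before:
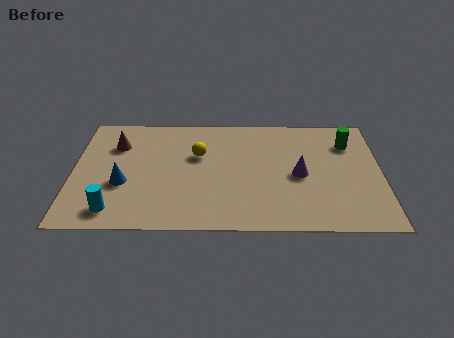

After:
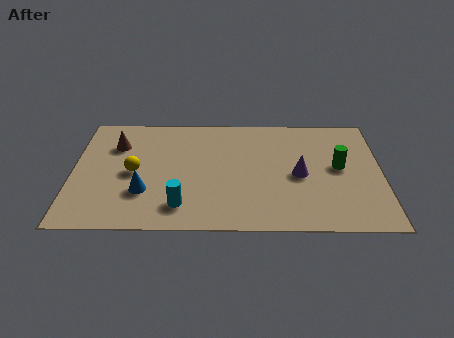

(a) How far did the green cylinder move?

1.6

The green cylinder moved from about (10.4, 5.3) to (10.0, 3.8), a distance of √(0.4² + 1.5²) ≈ 1.6.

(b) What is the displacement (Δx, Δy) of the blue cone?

(0.8, -0.5)

The blue cone was at about (1.9, 2.7) and moved to about (2.7, 2.2).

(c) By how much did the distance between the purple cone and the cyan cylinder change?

-2.4

They were about 7.2 units apart before and 4.8 after — 2.4 units closer together.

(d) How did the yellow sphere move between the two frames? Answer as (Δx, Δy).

(-2.4, -1.1)

From the two frames, the yellow sphere sits at roughly (4.7, 4.5) before and (2.3, 3.4) after.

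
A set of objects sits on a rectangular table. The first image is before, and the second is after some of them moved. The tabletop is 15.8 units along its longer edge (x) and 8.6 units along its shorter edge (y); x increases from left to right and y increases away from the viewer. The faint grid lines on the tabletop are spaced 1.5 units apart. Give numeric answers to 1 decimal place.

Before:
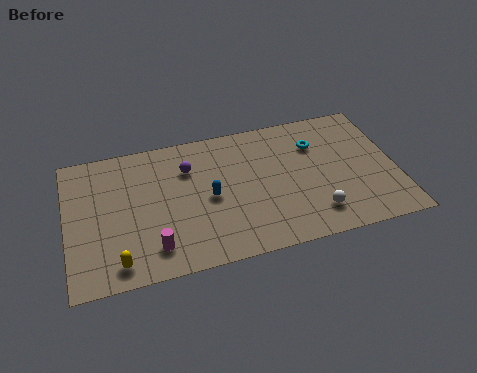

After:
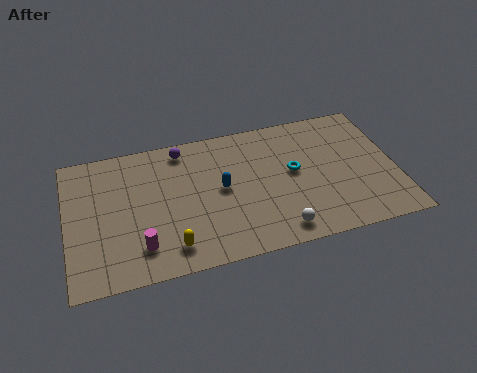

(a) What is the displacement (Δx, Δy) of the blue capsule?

(0.6, 0.4)

The blue capsule started near (6.8, 4.1) and ended near (7.4, 4.5).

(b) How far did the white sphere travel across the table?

1.9

The white sphere was near (11.7, 1.8) before and (9.9, 1.2) after, so it travelled √(1.8² + 0.6²) ≈ 1.9 units.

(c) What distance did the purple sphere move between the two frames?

1.3

From (5.9, 6.2) to (5.7, 7.5), the purple sphere covered √(0.2² + 1.3²) ≈ 1.3 units.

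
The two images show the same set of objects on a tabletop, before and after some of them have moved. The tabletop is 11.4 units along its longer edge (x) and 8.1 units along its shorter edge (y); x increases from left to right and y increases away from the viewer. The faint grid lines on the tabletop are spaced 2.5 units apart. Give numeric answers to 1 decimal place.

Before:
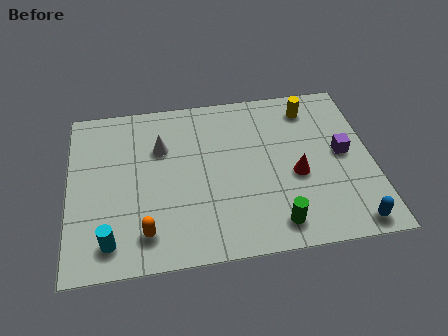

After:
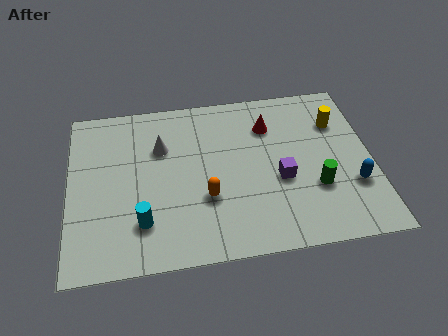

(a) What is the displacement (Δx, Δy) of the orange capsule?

(2.3, 1.3)

The orange capsule was at about (2.8, 1.5) and moved to about (5.1, 2.8).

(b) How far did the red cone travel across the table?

2.8

The red cone was near (8.5, 3.4) before and (7.6, 6.0) after, so it travelled √(0.9² + 2.6²) ≈ 2.8 units.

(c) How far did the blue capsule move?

1.8

The blue capsule was near (10.4, 0.8) before and (10.6, 2.6) after, so it travelled √(0.2² + 1.8²) ≈ 1.8 units.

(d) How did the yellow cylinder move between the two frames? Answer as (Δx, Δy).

(1.0, -0.9)

The yellow cylinder started near (9.2, 6.7) and ended near (10.2, 5.8).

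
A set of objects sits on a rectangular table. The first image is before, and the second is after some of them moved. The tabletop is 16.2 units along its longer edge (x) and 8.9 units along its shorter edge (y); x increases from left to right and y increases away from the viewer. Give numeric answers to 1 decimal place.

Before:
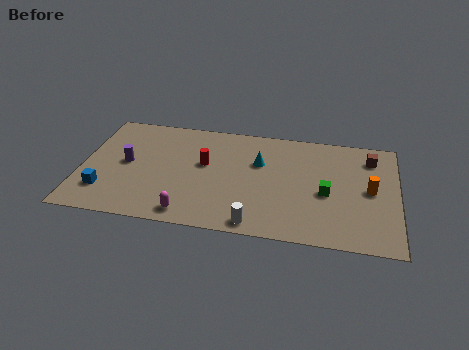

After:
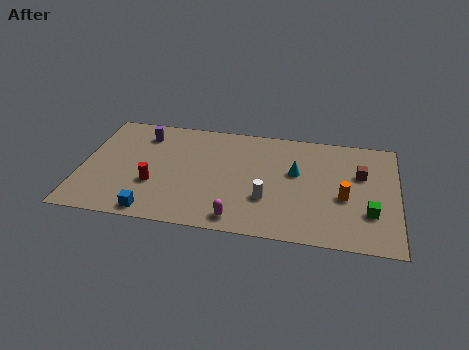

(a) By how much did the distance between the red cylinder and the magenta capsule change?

+0.7

Before: roughly 4.1 units apart; after: 4.8. That's 0.7 units further apart.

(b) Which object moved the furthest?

the red cylinder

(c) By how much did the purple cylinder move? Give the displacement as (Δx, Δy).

(0.7, 2.5)

The purple cylinder started near (2.3, 4.6) and ended near (3.0, 7.1).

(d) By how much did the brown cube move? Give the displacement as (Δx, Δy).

(-0.5, -1.4)

The brown cube started near (14.8, 7.1) and ended near (14.3, 5.7).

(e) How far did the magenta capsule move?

2.5

The magenta capsule moved from about (5.7, 1.1) to (8.2, 1.1), a distance of √(2.5² + 0.0²) ≈ 2.5.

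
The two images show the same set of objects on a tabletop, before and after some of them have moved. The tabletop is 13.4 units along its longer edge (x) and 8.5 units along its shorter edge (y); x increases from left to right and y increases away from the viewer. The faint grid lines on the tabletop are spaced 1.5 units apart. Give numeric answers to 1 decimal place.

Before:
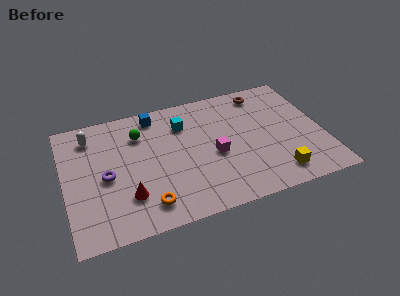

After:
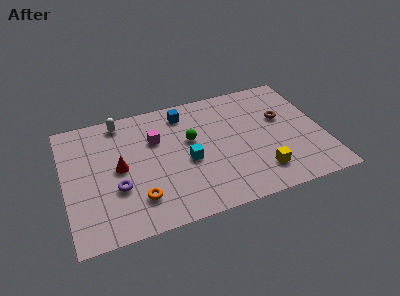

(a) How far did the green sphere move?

2.9

From (4.0, 6.3) to (6.6, 5.1), the green sphere covered √(2.6² + 1.2²) ≈ 2.9 units.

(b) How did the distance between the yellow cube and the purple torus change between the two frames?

-1.6

The distance was about 9.0 in the first image and 7.4 in the second, so they moved 1.6 units closer together.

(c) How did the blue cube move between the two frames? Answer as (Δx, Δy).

(1.5, -0.3)

The blue cube started near (4.9, 7.4) and ended near (6.4, 7.1).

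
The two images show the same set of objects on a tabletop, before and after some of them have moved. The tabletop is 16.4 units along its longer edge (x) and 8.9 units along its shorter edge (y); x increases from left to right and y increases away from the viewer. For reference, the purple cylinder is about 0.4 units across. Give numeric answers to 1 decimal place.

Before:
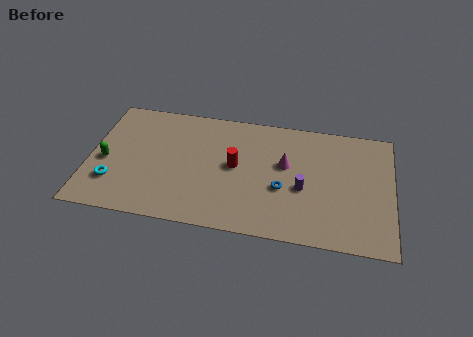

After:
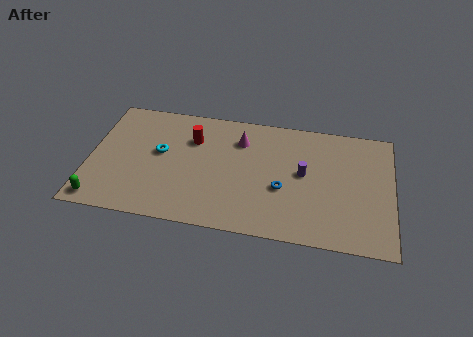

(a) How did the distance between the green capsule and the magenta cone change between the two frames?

-0.5

Before: roughly 9.8 units apart; after: 9.3. That's 0.5 units closer together.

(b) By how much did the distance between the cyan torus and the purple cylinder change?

-2.5

They were about 10.3 units apart before and 7.8 after — 2.5 units closer together.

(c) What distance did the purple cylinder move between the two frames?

1.1

From (11.6, 3.7) to (11.6, 4.8), the purple cylinder covered √(0.0² + 1.1²) ≈ 1.1 units.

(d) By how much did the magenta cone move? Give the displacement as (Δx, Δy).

(-2.5, 1.4)

From the two frames, the magenta cone sits at roughly (10.6, 5.3) before and (8.1, 6.7) after.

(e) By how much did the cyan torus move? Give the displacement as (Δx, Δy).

(2.4, 2.6)

The cyan torus started near (1.4, 2.4) and ended near (3.8, 5.0).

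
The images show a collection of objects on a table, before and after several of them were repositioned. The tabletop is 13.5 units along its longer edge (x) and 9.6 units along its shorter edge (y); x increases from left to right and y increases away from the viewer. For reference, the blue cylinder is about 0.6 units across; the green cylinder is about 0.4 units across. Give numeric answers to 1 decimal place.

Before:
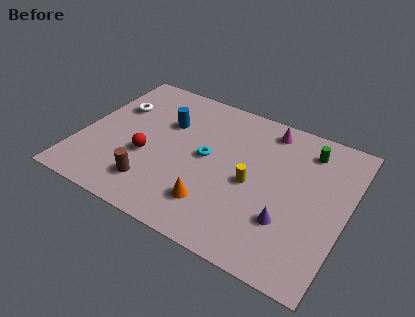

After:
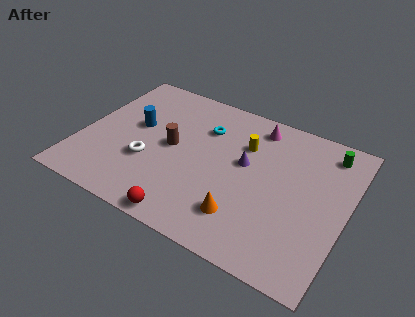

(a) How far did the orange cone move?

1.5

The orange cone was near (7.2, 2.2) before and (8.7, 2.2) after, so it travelled √(1.5² + 0.0²) ≈ 1.5 units.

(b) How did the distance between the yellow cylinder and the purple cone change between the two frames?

-1.3

They were about 2.5 units apart before and 1.2 after — 1.3 units closer together.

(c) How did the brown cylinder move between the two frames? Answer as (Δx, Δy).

(0.5, 2.9)

From the two frames, the brown cylinder sits at roughly (4.1, 2.0) before and (4.6, 4.9) after.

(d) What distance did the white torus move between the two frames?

3.7

The white torus was near (1.4, 6.4) before and (3.6, 3.4) after, so it travelled √(2.2² + 3.0²) ≈ 3.7 units.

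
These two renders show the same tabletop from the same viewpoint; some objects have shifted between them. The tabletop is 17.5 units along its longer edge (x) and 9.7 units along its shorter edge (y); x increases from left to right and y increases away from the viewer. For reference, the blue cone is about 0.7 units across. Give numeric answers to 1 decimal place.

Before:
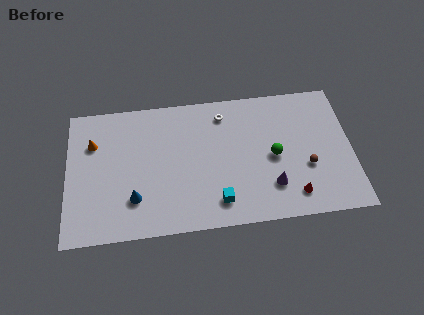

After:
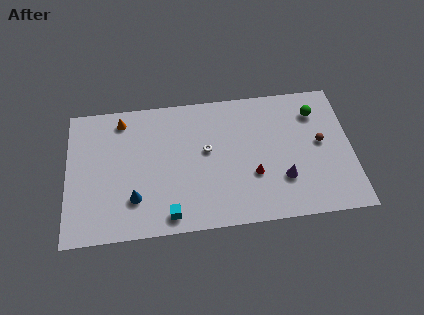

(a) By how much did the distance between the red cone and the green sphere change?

+2.6

The distance was about 3.1 in the first image and 5.7 in the second, so they moved 2.6 units further apart.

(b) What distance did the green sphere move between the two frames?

4.0

From (12.7, 4.6) to (15.4, 7.5), the green sphere covered √(2.7² + 2.9²) ≈ 4.0 units.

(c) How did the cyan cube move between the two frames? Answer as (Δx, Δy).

(-3.0, -0.6)

The cyan cube started near (9.2, 1.8) and ended near (6.2, 1.2).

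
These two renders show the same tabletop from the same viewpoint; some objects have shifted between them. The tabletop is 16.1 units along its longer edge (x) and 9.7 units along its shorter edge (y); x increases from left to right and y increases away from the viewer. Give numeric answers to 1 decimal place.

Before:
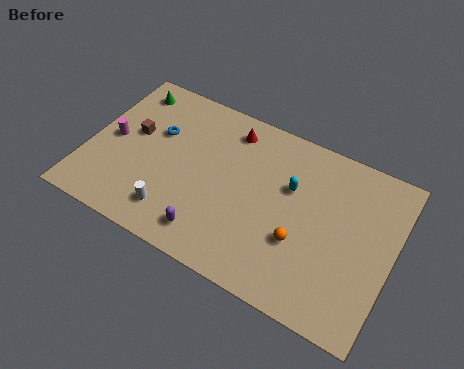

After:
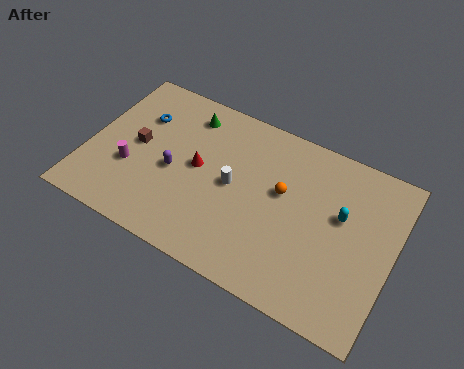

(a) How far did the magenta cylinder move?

1.8

From (1.2, 4.8) to (2.4, 3.5), the magenta cylinder covered √(1.2² + 1.3²) ≈ 1.8 units.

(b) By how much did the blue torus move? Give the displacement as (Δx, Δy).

(-1.0, 0.6)

From the two frames, the blue torus sits at roughly (3.4, 6.2) before and (2.4, 6.8) after.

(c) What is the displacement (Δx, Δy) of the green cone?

(3.3, -0.2)

The green cone started near (1.5, 8.2) and ended near (4.8, 8.0).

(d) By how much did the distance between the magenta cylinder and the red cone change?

-3.0

Before: roughly 6.8 units apart; after: 3.8. That's 3.0 units closer together.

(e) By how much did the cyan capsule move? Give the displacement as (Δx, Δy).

(2.7, -0.4)

From the two frames, the cyan capsule sits at roughly (10.6, 6.2) before and (13.3, 5.8) after.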